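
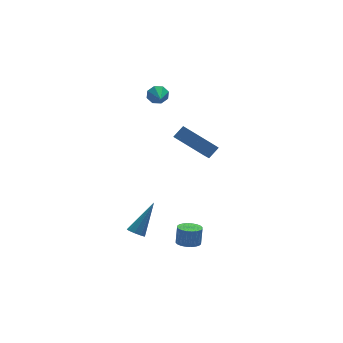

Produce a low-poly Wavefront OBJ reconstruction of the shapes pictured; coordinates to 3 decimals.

v -3.927 -1.704 -2.845
v -3.579 -1.505 -3.191
v -2.653 -1.136 -1.235
v -3.817 -1.249 -3.093
v -4.106 -1.206 -2.879
v -4.312 -1.396 -2.648
v -4.338 -1.731 -2.51
v -4.172 -2.052 -2.528
v -3.891 -2.211 -2.694
v -3.628 -2.133 -2.931
v -3.505 -1.854 -3.127
v 0.89 3.343 -0.145
v -0.084 1.979 1.234
v 1.527 3.473 0.434
v 0.553 2.11 1.813
v 1.947 1.77 -0.953
v 0.973 0.407 0.426
v 2.584 1.901 -0.374
v 1.61 0.537 1.005
v -1.938 -3.822 -2.772
v -1.416 -4.225 -2.782
v -1.239 -4.021 -1.778
v -1.762 -3.618 -1.768
v -1.307 -4.001 -2.847
v -1.131 -3.797 -1.842
v -1.295 -3.749 -2.9
v -1.118 -3.545 -1.896
v -1.38 -3.508 -2.934
v -1.204 -3.304 -1.93
v -1.551 -3.316 -2.943
v -1.374 -3.112 -1.939
v -1.78 -3.2 -2.926
v -1.604 -2.996 -1.922
v -2.034 -3.179 -2.886
v -1.857 -2.975 -1.882
v -2.273 -3.256 -2.828
v -2.096 -3.052 -1.824
v -2.461 -3.419 -2.762
v -2.284 -3.215 -1.758
v -2.569 -3.643 -2.698
v -2.393 -3.439 -1.693
v -2.582 -3.895 -2.644
v -2.405 -3.691 -1.64
v -2.496 -4.136 -2.61
v -2.32 -3.932 -1.606
v -2.326 -4.328 -2.601
v -2.149 -4.124 -1.597
v -2.096 -4.444 -2.618
v -1.92 -4.24 -1.614
v -1.843 -4.465 -2.658
v -1.666 -4.261 -1.654
v -1.604 -4.388 -2.716
v -1.427 -4.184 -1.712
v -0.034 4.096 3.309
v 0.314 4.171 3.829
v -0.386 2.944 3.711
v -0.138 4.329 3.884
v -0.529 4.35 3.603
v -0.63 4.222 3.149
v -0.381 4.02 2.789
v 0.071 3.862 2.733
v 0.462 3.841 3.014
v 0.562 3.969 3.468
f 2 1 4
f 2 4 3
f 4 1 5
f 4 5 3
f 5 1 6
f 5 6 3
f 6 1 7
f 6 7 3
f 7 1 8
f 7 8 3
f 8 1 9
f 8 9 3
f 9 1 10
f 9 10 3
f 10 1 11
f 10 11 3
f 11 1 2
f 11 2 3
f 13 15 12
f 16 13 12
f 12 15 14
f 14 16 12
f 13 19 15
f 17 13 16
f 17 19 13
f 15 19 14
f 18 16 14
f 14 19 18
f 18 17 16
f 19 17 18
f 21 20 24
f 21 24 22
f 22 24 25
f 22 25 23
f 24 20 26
f 24 26 25
f 25 26 27
f 25 27 23
f 26 20 28
f 26 28 27
f 27 28 29
f 27 29 23
f 28 20 30
f 28 30 29
f 29 30 31
f 29 31 23
f 30 20 32
f 30 32 31
f 31 32 33
f 31 33 23
f 32 20 34
f 32 34 33
f 33 34 35
f 33 35 23
f 34 20 36
f 34 36 35
f 35 36 37
f 35 37 23
f 36 20 38
f 36 38 37
f 37 38 39
f 37 39 23
f 38 20 40
f 38 40 39
f 39 40 41
f 39 41 23
f 40 20 42
f 40 42 41
f 41 42 43
f 41 43 23
f 42 20 44
f 42 44 43
f 43 44 45
f 43 45 23
f 44 20 46
f 44 46 45
f 45 46 47
f 45 47 23
f 46 20 48
f 46 48 47
f 47 48 49
f 47 49 23
f 48 20 50
f 48 50 49
f 49 50 51
f 49 51 23
f 50 20 52
f 50 52 51
f 51 52 53
f 51 53 23
f 52 20 21
f 52 21 53
f 53 21 22
f 53 22 23
f 55 54 57
f 55 57 56
f 57 54 58
f 57 58 56
f 58 54 59
f 58 59 56
f 59 54 60
f 59 60 56
f 60 54 61
f 60 61 56
f 61 54 62
f 61 62 56
f 62 54 63
f 62 63 56
f 63 54 55
f 63 55 56



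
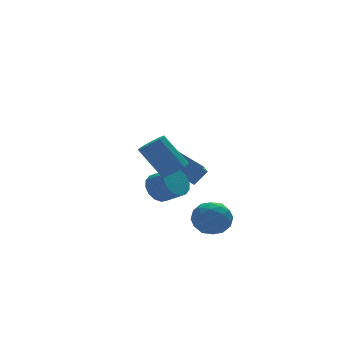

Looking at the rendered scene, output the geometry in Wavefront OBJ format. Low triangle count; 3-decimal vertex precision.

v -0.767 0.968 -2.928
v -0.28 1.609 -2.483
v 0.314 0.672 -1.786
v -0.173 0.032 -2.232
v -0.675 1.552 -2.223
v -0.081 0.615 -1.526
v -1.095 1.338 -2.152
v -0.501 0.401 -1.455
v -1.427 1.025 -2.29
v -0.833 0.088 -1.593
v -1.582 0.697 -2.598
v -0.988 -0.24 -1.901
v -1.519 0.442 -2.995
v -0.924 -0.495 -2.298
v -1.254 0.328 -3.374
v -0.66 -0.609 -2.677
v -0.859 0.385 -3.634
v -0.265 -0.552 -2.937
v -0.439 0.599 -3.705
v 0.155 -0.338 -3.008
v -0.107 0.912 -3.567
v 0.487 -0.025 -2.87
v 0.048 1.24 -3.259
v 0.642 0.303 -2.562
v -0.016 1.495 -2.862
v 0.579 0.558 -2.165
v 1.522 2.138 -3.221
v 0.575 3.318 -2.382
v 2.398 3.565 -4.24
v 1.452 4.745 -3.401
v 2.328 2.215 -2.419
v 1.382 3.395 -1.58
v 3.205 3.642 -3.438
v 2.258 4.822 -2.599
v 0.269 -1.918 -3.059
v 0.599 -1.435 -3.984
v 0.581 -3.505 -3.776
v 0.911 -3.022 -4.701
v 1.515 -2.937 -3.794
v 1.323 -1.956 -3.35
v -0.143 -2.984 -4.41
v -0.335 -2.003 -3.966
v 0.345 -2.094 -4.818
v 1.369 -2.065 -4.437
v -0.189 -2.875 -3.323
v 0.835 -2.846 -2.942
v 0.407 -1.537 -3.458
v 0.773 -3.403 -4.302
v 1.128 -3.353 -3.768
v 1.322 -3.069 -4.312
v 0.832 -1.843 -3.086
v 1.026 -1.56 -3.63
v 1.565 -2.442 -3.518
v 0.154 -3.38 -4.13
v 0.348 -3.097 -4.674
v -0.142 -1.871 -3.448
v 0.052 -1.587 -3.992
v -0.385 -2.498 -4.242
v 0.451 -1.641 -4.492
v 0.634 -2.574 -4.914
v 0.015 -2.551 -4.743
v -0.098 -1.975 -4.482
v 1.053 -1.624 -4.268
v 1.236 -2.557 -4.69
v 1.592 -2.507 -4.157
v 1.479 -1.93 -3.896
v 0.904 -2.011 -4.759
v -0.056 -2.383 -3.07
v 0.127 -3.316 -3.492
v -0.299 -3.01 -3.864
v -0.412 -2.433 -3.603
v 0.546 -2.366 -2.846
v 0.729 -3.299 -3.268
v 1.278 -2.965 -3.278
v 1.165 -2.389 -3.017
v 0.276 -2.929 -3.001
v -1.517 -2.868 -0.118
v -0.832 -2.839 0.233
v -1.718 -1.943 1.888
v -2.403 -1.972 1.538
v -0.872 -2.469 0.011
v -1.757 -1.572 1.666
v -1.116 -2.225 -0.251
v -2.002 -1.328 1.404
v -1.488 -2.185 -0.472
v -2.373 -1.289 1.183
v -1.869 -2.362 -0.58
v -2.754 -1.466 1.076
v -2.138 -2.7 -0.541
v -3.024 -1.804 1.114
v -2.211 -3.091 -0.367
v -3.096 -2.195 1.288
v -2.063 -3.412 -0.115
v -2.948 -2.515 1.54
v -1.742 -3.559 0.137
v -2.627 -2.663 1.792
v -1.349 -3.488 0.308
v -2.235 -2.591 1.963
v -1.011 -3.219 0.344
v -1.896 -2.323 1.999
f 2 1 5
f 2 5 3
f 3 5 6
f 3 6 4
f 5 1 7
f 5 7 6
f 6 7 8
f 6 8 4
f 7 1 9
f 7 9 8
f 8 9 10
f 8 10 4
f 9 1 11
f 9 11 10
f 10 11 12
f 10 12 4
f 11 1 13
f 11 13 12
f 12 13 14
f 12 14 4
f 13 1 15
f 13 15 14
f 14 15 16
f 14 16 4
f 15 1 17
f 15 17 16
f 16 17 18
f 16 18 4
f 17 1 19
f 17 19 18
f 18 19 20
f 18 20 4
f 19 1 21
f 19 21 20
f 20 21 22
f 20 22 4
f 21 1 23
f 21 23 22
f 22 23 24
f 22 24 4
f 23 1 25
f 23 25 24
f 24 25 26
f 24 26 4
f 25 1 2
f 25 2 26
f 26 2 3
f 26 3 4
f 28 30 27
f 31 28 27
f 27 30 29
f 29 31 27
f 28 34 30
f 32 28 31
f 32 34 28
f 30 34 29
f 33 31 29
f 29 34 33
f 33 32 31
f 34 32 33
f 35 72 51
f 72 46 75
f 51 75 40
f 72 75 51
f 35 51 47
f 51 40 52
f 47 52 36
f 51 52 47
f 35 47 56
f 47 36 57
f 56 57 42
f 47 57 56
f 35 56 68
f 56 42 71
f 68 71 45
f 56 71 68
f 35 68 72
f 68 45 76
f 72 76 46
f 68 76 72
f 36 52 63
f 52 40 66
f 63 66 44
f 52 66 63
f 40 75 53
f 75 46 74
f 53 74 39
f 75 74 53
f 46 76 73
f 76 45 69
f 73 69 37
f 76 69 73
f 45 71 70
f 71 42 58
f 70 58 41
f 71 58 70
f 42 57 62
f 57 36 59
f 62 59 43
f 57 59 62
f 38 64 50
f 64 44 65
f 50 65 39
f 64 65 50
f 38 50 48
f 50 39 49
f 48 49 37
f 50 49 48
f 38 48 55
f 48 37 54
f 55 54 41
f 48 54 55
f 38 55 60
f 55 41 61
f 60 61 43
f 55 61 60
f 38 60 64
f 60 43 67
f 64 67 44
f 60 67 64
f 39 65 53
f 65 44 66
f 53 66 40
f 65 66 53
f 37 49 73
f 49 39 74
f 73 74 46
f 49 74 73
f 41 54 70
f 54 37 69
f 70 69 45
f 54 69 70
f 43 61 62
f 61 41 58
f 62 58 42
f 61 58 62
f 44 67 63
f 67 43 59
f 63 59 36
f 67 59 63
f 78 77 81
f 78 81 79
f 79 81 82
f 79 82 80
f 81 77 83
f 81 83 82
f 82 83 84
f 82 84 80
f 83 77 85
f 83 85 84
f 84 85 86
f 84 86 80
f 85 77 87
f 85 87 86
f 86 87 88
f 86 88 80
f 87 77 89
f 87 89 88
f 88 89 90
f 88 90 80
f 89 77 91
f 89 91 90
f 90 91 92
f 90 92 80
f 91 77 93
f 91 93 92
f 92 93 94
f 92 94 80
f 93 77 95
f 93 95 94
f 94 95 96
f 94 96 80
f 95 77 97
f 95 97 96
f 96 97 98
f 96 98 80
f 97 77 99
f 97 99 98
f 98 99 100
f 98 100 80
f 99 77 78
f 99 78 100
f 100 78 79
f 100 79 80



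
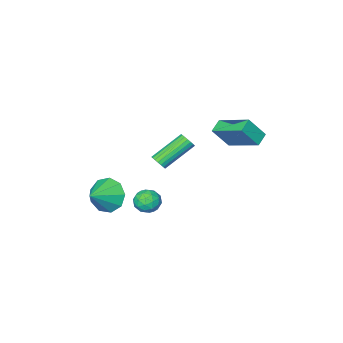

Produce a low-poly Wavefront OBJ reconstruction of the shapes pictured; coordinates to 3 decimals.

v -3.385 0.155 -0.658
v -3.78 2.022 0.196
v -2.705 0.465 -1.019
v -3.099 2.331 -0.165
v -2.601 -0.211 0.505
v -2.995 1.655 1.359
v -1.92 0.098 0.144
v -2.315 1.965 0.998
v 3.153 -1.677 -3.538
v 3.689 -2.345 -4.179
v 4.427 -1.303 -2.862
v 3.656 -1.68 -4.483
v 3.387 -1.013 -4.345
v 3.009 -0.657 -3.829
v 2.698 -0.778 -3.178
v 2.6 -1.319 -2.695
v 2.761 -2.027 -2.607
v 3.105 -2.572 -2.954
v 3.472 -2.697 -3.575
v 3.919 2.745 -0.928
v 4.254 2.23 -1.314
v 2.946 2.59 -1.566
v 3.281 2.075 -1.952
v 3.114 1.956 -1.255
v 3.715 2.052 -0.861
v 3.485 2.768 -2.019
v 4.086 2.864 -1.625
v 3.985 2.244 -1.988
v 3.756 1.742 -1.516
v 3.444 3.078 -1.364
v 3.215 2.576 -0.892
v 4.172 2.501 -1.065
v 3.028 2.319 -1.815
v 2.93 2.249 -1.406
v 3.127 1.946 -1.632
v 3.856 2.397 -0.799
v 4.052 2.094 -1.026
v 3.382 1.933 -0.991
v 3.148 2.726 -1.854
v 3.344 2.423 -2.081
v 4.073 2.874 -1.248
v 4.27 2.571 -1.474
v 3.818 2.887 -1.889
v 4.211 2.206 -1.688
v 3.639 2.115 -2.063
v 3.759 2.522 -2.102
v 4.112 2.579 -1.87
v 4.076 1.912 -1.41
v 3.504 1.82 -1.785
v 3.406 1.751 -1.376
v 3.76 1.807 -1.144
v 3.918 1.92 -1.807
v 3.696 3 -1.095
v 3.124 2.908 -1.47
v 3.44 3.013 -1.736
v 3.794 3.069 -1.504
v 3.561 2.705 -0.817
v 2.989 2.614 -1.192
v 3.088 2.241 -1.01
v 3.441 2.298 -0.778
v 3.282 2.9 -1.073
v 0.256 -1.406 -2.155
v 0.541 -1.287 -1.762
v -1.13 -1.075 -0.612
v -1.416 -1.194 -1.005
v 0.502 -1.09 -1.856
v -1.17 -0.877 -0.706
v 0.413 -0.954 -2.01
v -1.258 -0.742 -0.859
v 0.294 -0.909 -2.192
v -1.378 -0.697 -1.041
v 0.167 -0.962 -2.366
v -1.505 -0.75 -1.216
v 0.057 -1.103 -2.499
v -1.614 -0.89 -1.349
v -0.013 -1.303 -2.564
v -1.684 -1.091 -1.414
v -0.03 -1.525 -2.548
v -1.701 -1.313 -1.398
v 0.01 -1.723 -2.454
v -1.662 -1.51 -1.304
v 0.098 -1.858 -2.301
v -1.573 -1.646 -1.15
v 0.218 -1.903 -2.119
v -1.454 -1.691 -0.968
v 0.345 -1.85 -1.944
v -1.327 -1.638 -0.794
v 0.454 -1.71 -1.811
v -1.217 -1.497 -0.661
v 0.524 -1.509 -1.746
v -1.147 -1.297 -0.596
f 2 4 1
f 5 2 1
f 1 4 3
f 3 5 1
f 2 8 4
f 6 2 5
f 6 8 2
f 4 8 3
f 7 5 3
f 3 8 7
f 7 6 5
f 8 6 7
f 10 9 12
f 10 12 11
f 12 9 13
f 12 13 11
f 13 9 14
f 13 14 11
f 14 9 15
f 14 15 11
f 15 9 16
f 15 16 11
f 16 9 17
f 16 17 11
f 17 9 18
f 17 18 11
f 18 9 19
f 18 19 11
f 19 9 10
f 19 10 11
f 20 57 36
f 57 31 60
f 36 60 25
f 57 60 36
f 20 36 32
f 36 25 37
f 32 37 21
f 36 37 32
f 20 32 41
f 32 21 42
f 41 42 27
f 32 42 41
f 20 41 53
f 41 27 56
f 53 56 30
f 41 56 53
f 20 53 57
f 53 30 61
f 57 61 31
f 53 61 57
f 21 37 48
f 37 25 51
f 48 51 29
f 37 51 48
f 25 60 38
f 60 31 59
f 38 59 24
f 60 59 38
f 31 61 58
f 61 30 54
f 58 54 22
f 61 54 58
f 30 56 55
f 56 27 43
f 55 43 26
f 56 43 55
f 27 42 47
f 42 21 44
f 47 44 28
f 42 44 47
f 23 49 35
f 49 29 50
f 35 50 24
f 49 50 35
f 23 35 33
f 35 24 34
f 33 34 22
f 35 34 33
f 23 33 40
f 33 22 39
f 40 39 26
f 33 39 40
f 23 40 45
f 40 26 46
f 45 46 28
f 40 46 45
f 23 45 49
f 45 28 52
f 49 52 29
f 45 52 49
f 24 50 38
f 50 29 51
f 38 51 25
f 50 51 38
f 22 34 58
f 34 24 59
f 58 59 31
f 34 59 58
f 26 39 55
f 39 22 54
f 55 54 30
f 39 54 55
f 28 46 47
f 46 26 43
f 47 43 27
f 46 43 47
f 29 52 48
f 52 28 44
f 48 44 21
f 52 44 48
f 63 62 66
f 63 66 64
f 64 66 67
f 64 67 65
f 66 62 68
f 66 68 67
f 67 68 69
f 67 69 65
f 68 62 70
f 68 70 69
f 69 70 71
f 69 71 65
f 70 62 72
f 70 72 71
f 71 72 73
f 71 73 65
f 72 62 74
f 72 74 73
f 73 74 75
f 73 75 65
f 74 62 76
f 74 76 75
f 75 76 77
f 75 77 65
f 76 62 78
f 76 78 77
f 77 78 79
f 77 79 65
f 78 62 80
f 78 80 79
f 79 80 81
f 79 81 65
f 80 62 82
f 80 82 81
f 81 82 83
f 81 83 65
f 82 62 84
f 82 84 83
f 83 84 85
f 83 85 65
f 84 62 86
f 84 86 85
f 85 86 87
f 85 87 65
f 86 62 88
f 86 88 87
f 87 88 89
f 87 89 65
f 88 62 90
f 88 90 89
f 89 90 91
f 89 91 65
f 90 62 63
f 90 63 91
f 91 63 64
f 91 64 65



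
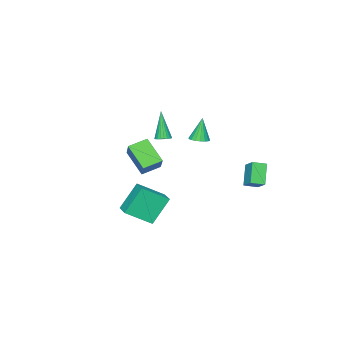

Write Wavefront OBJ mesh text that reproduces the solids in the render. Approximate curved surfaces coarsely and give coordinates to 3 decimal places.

v -1.625 -1.766 -0.147
v -1.172 -1.561 0.006
v -2.035 -2.314 1.807
v -1.296 -1.402 0.025
v -1.47 -1.298 0.017
v -1.667 -1.265 -0.015
v -1.859 -1.308 -0.068
v -2.014 -1.422 -0.132
v -2.11 -1.587 -0.199
v -2.133 -1.78 -0.257
v -2.078 -1.971 -0.299
v -1.954 -2.131 -0.318
v -1.78 -2.235 -0.311
v -1.582 -2.267 -0.278
v -1.391 -2.224 -0.226
v -1.235 -2.11 -0.161
v -1.139 -1.945 -0.095
v -1.117 -1.752 -0.036
v 0.348 -1.675 -2.405
v 0.181 -3.03 -1.098
v -0.725 -1.154 -2.001
v -0.892 -2.509 -0.694
v 1.272 -0.671 -1.246
v 1.105 -2.026 0.061
v 0.199 -0.15 -0.842
v 0.032 -1.505 0.465
v 4.05 0.081 -3.18
v 2.965 0.401 -1.518
v 2.885 1.132 -4.142
v 1.801 1.452 -2.48
v 4.799 1.168 -2.9
v 3.715 1.488 -1.238
v 3.635 2.219 -3.862
v 2.55 2.539 -2.2
v -4.074 3.499 -3.382
v -4.873 2.963 -2.141
v -3.626 4.397 -2.705
v -4.425 3.86 -1.465
v -3.375 2.98 -3.155
v -4.174 2.443 -1.915
v -2.927 3.877 -2.479
v -3.726 3.341 -1.238
v -3.755 -0.803 -0.661
v -3.41 -1.351 -0.609
v -4.145 -0.897 0.961
v -3.214 -1.146 -0.551
v -3.126 -0.873 -0.514
v -3.163 -0.586 -0.506
v -3.316 -0.342 -0.529
v -3.557 -0.19 -0.578
v -3.837 -0.159 -0.643
v -4.101 -0.255 -0.712
v -4.297 -0.46 -0.771
v -4.385 -0.733 -0.808
v -4.348 -1.02 -0.815
v -4.194 -1.264 -0.793
v -3.954 -1.417 -0.744
v -3.674 -1.448 -0.678
f 2 1 4
f 2 4 3
f 4 1 5
f 4 5 3
f 5 1 6
f 5 6 3
f 6 1 7
f 6 7 3
f 7 1 8
f 7 8 3
f 8 1 9
f 8 9 3
f 9 1 10
f 9 10 3
f 10 1 11
f 10 11 3
f 11 1 12
f 11 12 3
f 12 1 13
f 12 13 3
f 13 1 14
f 13 14 3
f 14 1 15
f 14 15 3
f 15 1 16
f 15 16 3
f 16 1 17
f 16 17 3
f 17 1 18
f 17 18 3
f 18 1 2
f 18 2 3
f 20 22 19
f 23 20 19
f 19 22 21
f 21 23 19
f 20 26 22
f 24 20 23
f 24 26 20
f 22 26 21
f 25 23 21
f 21 26 25
f 25 24 23
f 26 24 25
f 28 30 27
f 31 28 27
f 27 30 29
f 29 31 27
f 28 34 30
f 32 28 31
f 32 34 28
f 30 34 29
f 33 31 29
f 29 34 33
f 33 32 31
f 34 32 33
f 36 38 35
f 39 36 35
f 35 38 37
f 37 39 35
f 36 42 38
f 40 36 39
f 40 42 36
f 38 42 37
f 41 39 37
f 37 42 41
f 41 40 39
f 42 40 41
f 44 43 46
f 44 46 45
f 46 43 47
f 46 47 45
f 47 43 48
f 47 48 45
f 48 43 49
f 48 49 45
f 49 43 50
f 49 50 45
f 50 43 51
f 50 51 45
f 51 43 52
f 51 52 45
f 52 43 53
f 52 53 45
f 53 43 54
f 53 54 45
f 54 43 55
f 54 55 45
f 55 43 56
f 55 56 45
f 56 43 57
f 56 57 45
f 57 43 58
f 57 58 45
f 58 43 44
f 58 44 45



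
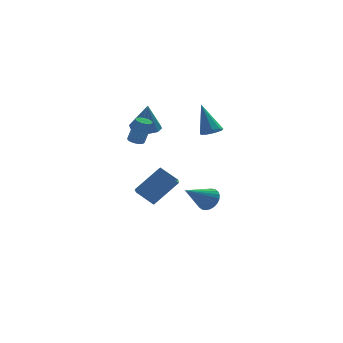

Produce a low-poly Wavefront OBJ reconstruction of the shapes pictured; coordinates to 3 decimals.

v -2.177 2.186 2.818
v -1.66 1.411 2.632
v -2.143 1.774 4.622
v -1.29 1.857 2.727
v -1.259 2.429 2.857
v -1.578 2.908 2.973
v -2.126 3.111 3.029
v -2.693 2.961 3.005
v -3.063 2.516 2.91
v -3.094 1.944 2.78
v -2.775 1.465 2.664
v -2.227 1.261 2.608
v -3.56 -0.913 3.015
v -3.15 -0.636 2.942
v -2.731 -0.849 4.492
v -3.14 -1.127 4.565
v -3.302 -0.485 3.004
v -2.882 -0.699 4.554
v -3.504 -0.419 3.068
v -3.085 -0.633 4.618
v -3.718 -0.451 3.121
v -3.298 -0.664 4.671
v -3.9 -0.575 3.154
v -3.481 -0.788 4.704
v -4.015 -0.765 3.159
v -3.596 -0.978 4.709
v -4.04 -0.985 3.135
v -3.62 -1.198 4.685
v -3.969 -1.191 3.088
v -3.55 -1.404 4.638
v -3.818 -1.341 3.026
v -3.398 -1.555 4.576
v -3.615 -1.407 2.962
v -3.196 -1.621 4.512
v -3.402 -1.376 2.909
v -2.982 -1.589 4.459
v -3.219 -1.252 2.876
v -2.8 -1.465 4.426
v -3.104 -1.062 2.871
v -2.685 -1.275 4.421
v -3.08 -0.842 2.895
v -2.66 -1.055 4.445
v 1.219 0.309 2.751
v 1.54 -0.176 3.14
v 0.961 1.531 4.489
v 1.861 0.135 2.969
v 1.881 0.527 2.696
v 1.592 0.818 2.449
v 1.128 0.871 2.343
v 0.706 0.66 2.428
v 0.524 0.286 2.665
v 0.667 -0.078 2.941
v 1.068 -0.26 3.129
v 2.131 3.775 -4.205
v 2.586 3.955 -3.486
v 0.469 3.145 -2.995
v 2.432 4.252 -3.542
v 2.232 4.477 -3.7
v 2.017 4.594 -3.934
v 1.819 4.588 -4.21
v 1.668 4.457 -4.485
v 1.588 4.223 -4.717
v 1.59 3.921 -4.871
v 1.675 3.596 -4.924
v 1.829 3.299 -4.868
v 2.029 3.074 -4.71
v 2.245 2.956 -4.476
v 2.443 2.963 -4.2
v 2.593 3.094 -3.925
v 2.673 3.328 -3.693
v 2.671 3.63 -3.539
v -3.051 -2.554 -1.143
v -3.889 -1.847 -0.373
v -2.553 -0.943 -2.082
v -3.391 -0.235 -1.311
v -1.489 -2.225 0.251
v -2.327 -1.517 1.022
v -0.991 -0.613 -0.687
v -1.829 0.094 0.083
f 2 1 4
f 2 4 3
f 4 1 5
f 4 5 3
f 5 1 6
f 5 6 3
f 6 1 7
f 6 7 3
f 7 1 8
f 7 8 3
f 8 1 9
f 8 9 3
f 9 1 10
f 9 10 3
f 10 1 11
f 10 11 3
f 11 1 12
f 11 12 3
f 12 1 2
f 12 2 3
f 14 13 17
f 14 17 15
f 15 17 18
f 15 18 16
f 17 13 19
f 17 19 18
f 18 19 20
f 18 20 16
f 19 13 21
f 19 21 20
f 20 21 22
f 20 22 16
f 21 13 23
f 21 23 22
f 22 23 24
f 22 24 16
f 23 13 25
f 23 25 24
f 24 25 26
f 24 26 16
f 25 13 27
f 25 27 26
f 26 27 28
f 26 28 16
f 27 13 29
f 27 29 28
f 28 29 30
f 28 30 16
f 29 13 31
f 29 31 30
f 30 31 32
f 30 32 16
f 31 13 33
f 31 33 32
f 32 33 34
f 32 34 16
f 33 13 35
f 33 35 34
f 34 35 36
f 34 36 16
f 35 13 37
f 35 37 36
f 36 37 38
f 36 38 16
f 37 13 39
f 37 39 38
f 38 39 40
f 38 40 16
f 39 13 41
f 39 41 40
f 40 41 42
f 40 42 16
f 41 13 14
f 41 14 42
f 42 14 15
f 42 15 16
f 44 43 46
f 44 46 45
f 46 43 47
f 46 47 45
f 47 43 48
f 47 48 45
f 48 43 49
f 48 49 45
f 49 43 50
f 49 50 45
f 50 43 51
f 50 51 45
f 51 43 52
f 51 52 45
f 52 43 53
f 52 53 45
f 53 43 44
f 53 44 45
f 55 54 57
f 55 57 56
f 57 54 58
f 57 58 56
f 58 54 59
f 58 59 56
f 59 54 60
f 59 60 56
f 60 54 61
f 60 61 56
f 61 54 62
f 61 62 56
f 62 54 63
f 62 63 56
f 63 54 64
f 63 64 56
f 64 54 65
f 64 65 56
f 65 54 66
f 65 66 56
f 66 54 67
f 66 67 56
f 67 54 68
f 67 68 56
f 68 54 69
f 68 69 56
f 69 54 70
f 69 70 56
f 70 54 71
f 70 71 56
f 71 54 55
f 71 55 56
f 73 75 72
f 76 73 72
f 72 75 74
f 74 76 72
f 73 79 75
f 77 73 76
f 77 79 73
f 75 79 74
f 78 76 74
f 74 79 78
f 78 77 76
f 79 77 78



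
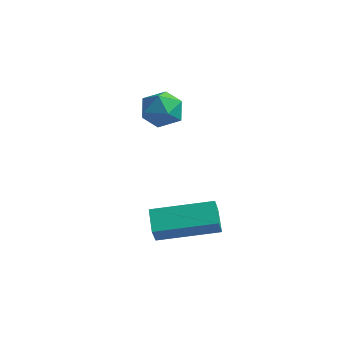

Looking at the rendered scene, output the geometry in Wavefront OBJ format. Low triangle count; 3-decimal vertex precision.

v 3.379 -5.063 -4.076
v 2.781 -4.45 -3.54
v 3.208 -4.649 -4.739
v 2.61 -4.037 -4.203
v 5.05 -3.763 -3.697
v 4.452 -3.151 -3.161
v 4.879 -3.35 -4.36
v 4.281 -2.737 -3.824
v -0.001 0.11 -0.828
v 0.828 -0.089 -0.958
v -0.368 -0.751 -1.862
v 0.461 -0.95 -1.992
v 0.062 -1.211 -1.273
v 0.289 -0.679 -0.634
v 0.171 -0.161 -2.186
v 0.398 0.371 -1.547
v 0.934 -0.256 -1.797
v 0.867 -0.905 -1.233
v -0.407 0.065 -1.587
v -0.474 -0.584 -1.023
f 2 4 1
f 5 2 1
f 1 4 3
f 3 5 1
f 2 8 4
f 6 2 5
f 6 8 2
f 4 8 3
f 7 5 3
f 3 8 7
f 7 6 5
f 8 6 7
f 9 20 14
f 9 14 10
f 9 10 16
f 9 16 19
f 9 19 20
f 10 14 18
f 14 20 13
f 20 19 11
f 19 16 15
f 16 10 17
f 12 18 13
f 12 13 11
f 12 11 15
f 12 15 17
f 12 17 18
f 13 18 14
f 11 13 20
f 15 11 19
f 17 15 16
f 18 17 10



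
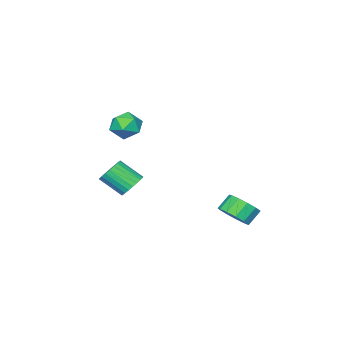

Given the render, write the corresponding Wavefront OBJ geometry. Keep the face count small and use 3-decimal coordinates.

v -2.628 3.239 -3.957
v -2.091 3.854 -3.532
v -2.796 3.977 -2.819
v -3.332 3.361 -3.243
v -2.383 4.121 -3.867
v -3.088 4.244 -3.154
v -2.753 4.108 -4.23
v -3.458 4.231 -3.517
v -3.083 3.819 -4.507
v -3.788 3.942 -3.794
v -3.268 3.345 -4.608
v -3.973 3.468 -3.895
v -3.25 2.838 -4.503
v -3.955 2.961 -3.79
v -3.034 2.458 -4.224
v -3.739 2.581 -3.511
v -2.69 2.326 -3.86
v -3.394 2.449 -3.147
v -2.325 2.483 -3.527
v -3.03 2.606 -2.814
v -2.056 2.881 -3.33
v -2.761 3.004 -2.617
v -1.969 3.392 -3.332
v -2.674 3.515 -2.619
v 0.678 -0.335 -1.866
v 1.397 -0.122 -1.994
v 1.88 -1.192 -1.061
v 1.162 -1.405 -0.934
v 1.326 0.049 -1.762
v 1.809 -1.022 -0.829
v 1.157 0.161 -1.546
v 1.64 -0.91 -0.613
v 0.915 0.198 -1.378
v 1.398 -0.873 -0.445
v 0.637 0.153 -1.285
v 1.12 -0.917 -0.352
v 0.366 0.035 -1.281
v 0.849 -1.036 -0.348
v 0.141 -0.14 -1.365
v 0.625 -1.211 -0.432
v -0.001 -0.345 -1.526
v 0.482 -1.415 -0.593
v -0.04 -0.548 -1.739
v 0.443 -1.618 -0.806
v 0.031 -0.718 -1.971
v 0.514 -1.789 -1.038
v 0.2 -0.83 -2.187
v 0.683 -1.901 -1.254
v 0.442 -0.867 -2.355
v 0.925 -1.938 -1.422
v 0.72 -0.823 -2.448
v 1.203 -1.893 -1.515
v 0.991 -0.704 -2.452
v 1.474 -1.775 -1.519
v 1.215 -0.529 -2.368
v 1.699 -1.6 -1.435
v 1.358 -0.325 -2.207
v 1.841 -1.395 -1.274
v 0.929 0.609 2.895
v 1.597 1.037 2.507
v 1.723 -0.577 2.953
v 2.391 -0.149 2.565
v 2.152 0.06 3.389
v 1.661 0.793 3.353
v 1.659 -0.333 2.107
v 1.168 0.4 2.071
v 2.048 0.455 2.02
v 2.353 0.698 2.812
v 0.967 -0.238 2.648
v 1.272 0.005 3.44
f 2 1 5
f 2 5 3
f 3 5 6
f 3 6 4
f 5 1 7
f 5 7 6
f 6 7 8
f 6 8 4
f 7 1 9
f 7 9 8
f 8 9 10
f 8 10 4
f 9 1 11
f 9 11 10
f 10 11 12
f 10 12 4
f 11 1 13
f 11 13 12
f 12 13 14
f 12 14 4
f 13 1 15
f 13 15 14
f 14 15 16
f 14 16 4
f 15 1 17
f 15 17 16
f 16 17 18
f 16 18 4
f 17 1 19
f 17 19 18
f 18 19 20
f 18 20 4
f 19 1 21
f 19 21 20
f 20 21 22
f 20 22 4
f 21 1 23
f 21 23 22
f 22 23 24
f 22 24 4
f 23 1 2
f 23 2 24
f 24 2 3
f 24 3 4
f 26 25 29
f 26 29 27
f 27 29 30
f 27 30 28
f 29 25 31
f 29 31 30
f 30 31 32
f 30 32 28
f 31 25 33
f 31 33 32
f 32 33 34
f 32 34 28
f 33 25 35
f 33 35 34
f 34 35 36
f 34 36 28
f 35 25 37
f 35 37 36
f 36 37 38
f 36 38 28
f 37 25 39
f 37 39 38
f 38 39 40
f 38 40 28
f 39 25 41
f 39 41 40
f 40 41 42
f 40 42 28
f 41 25 43
f 41 43 42
f 42 43 44
f 42 44 28
f 43 25 45
f 43 45 44
f 44 45 46
f 44 46 28
f 45 25 47
f 45 47 46
f 46 47 48
f 46 48 28
f 47 25 49
f 47 49 48
f 48 49 50
f 48 50 28
f 49 25 51
f 49 51 50
f 50 51 52
f 50 52 28
f 51 25 53
f 51 53 52
f 52 53 54
f 52 54 28
f 53 25 55
f 53 55 54
f 54 55 56
f 54 56 28
f 55 25 57
f 55 57 56
f 56 57 58
f 56 58 28
f 57 25 26
f 57 26 58
f 58 26 27
f 58 27 28
f 59 70 64
f 59 64 60
f 59 60 66
f 59 66 69
f 59 69 70
f 60 64 68
f 64 70 63
f 70 69 61
f 69 66 65
f 66 60 67
f 62 68 63
f 62 63 61
f 62 61 65
f 62 65 67
f 62 67 68
f 63 68 64
f 61 63 70
f 65 61 69
f 67 65 66
f 68 67 60



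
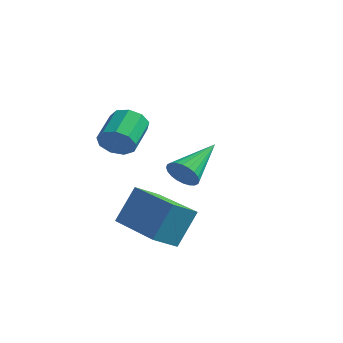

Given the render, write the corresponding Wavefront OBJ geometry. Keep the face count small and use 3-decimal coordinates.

v -1.873 0.864 -1.046
v -1.694 0.613 -0.567
v -1.847 2.356 -0.274
v -1.501 0.661 -0.666
v -1.364 0.739 -0.822
v -1.305 0.837 -1.013
v -1.332 0.939 -1.209
v -1.441 1.029 -1.38
v -1.617 1.095 -1.5
v -1.831 1.125 -1.551
v -2.052 1.116 -1.526
v -2.245 1.068 -1.427
v -2.382 0.989 -1.27
v -2.441 0.891 -1.08
v -2.414 0.79 -0.884
v -2.305 0.699 -0.713
v -2.129 0.634 -0.592
v -1.915 0.603 -0.541
v -2.41 -1.504 -2.282
v -2.192 -0.899 -1.117
v -2.113 -0.812 -2.697
v -1.894 -0.207 -1.533
v -0.406 -2.333 -2.227
v -0.187 -1.728 -1.063
v -0.108 -1.641 -2.643
v 0.11 -1.036 -1.478
v -2.14 -1.742 0.811
v -1.761 -1.443 0.49
v -2.08 -0.479 1.008
v -2.46 -0.778 1.329
v -2.111 -1.46 0.305
v -2.431 -0.496 0.823
v -2.475 -1.609 0.357
v -2.795 -0.645 0.875
v -2.683 -1.82 0.621
v -3.002 -0.856 1.14
v -2.636 -1.994 0.974
v -2.956 -1.031 1.493
v -2.357 -2.051 1.251
v -2.677 -1.087 1.769
v -1.977 -1.963 1.322
v -2.297 -0.999 1.84
v -1.673 -1.771 1.153
v -1.993 -0.807 1.672
v -1.588 -1.566 0.825
v -1.907 -0.602 1.343
f 2 1 4
f 2 4 3
f 4 1 5
f 4 5 3
f 5 1 6
f 5 6 3
f 6 1 7
f 6 7 3
f 7 1 8
f 7 8 3
f 8 1 9
f 8 9 3
f 9 1 10
f 9 10 3
f 10 1 11
f 10 11 3
f 11 1 12
f 11 12 3
f 12 1 13
f 12 13 3
f 13 1 14
f 13 14 3
f 14 1 15
f 14 15 3
f 15 1 16
f 15 16 3
f 16 1 17
f 16 17 3
f 17 1 18
f 17 18 3
f 18 1 2
f 18 2 3
f 20 22 19
f 23 20 19
f 19 22 21
f 21 23 19
f 20 26 22
f 24 20 23
f 24 26 20
f 22 26 21
f 25 23 21
f 21 26 25
f 25 24 23
f 26 24 25
f 28 27 31
f 28 31 29
f 29 31 32
f 29 32 30
f 31 27 33
f 31 33 32
f 32 33 34
f 32 34 30
f 33 27 35
f 33 35 34
f 34 35 36
f 34 36 30
f 35 27 37
f 35 37 36
f 36 37 38
f 36 38 30
f 37 27 39
f 37 39 38
f 38 39 40
f 38 40 30
f 39 27 41
f 39 41 40
f 40 41 42
f 40 42 30
f 41 27 43
f 41 43 42
f 42 43 44
f 42 44 30
f 43 27 45
f 43 45 44
f 44 45 46
f 44 46 30
f 45 27 28
f 45 28 46
f 46 28 29
f 46 29 30



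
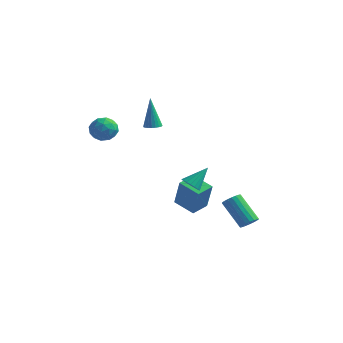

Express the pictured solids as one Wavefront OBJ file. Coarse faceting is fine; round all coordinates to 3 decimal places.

v 2.839 -1.692 0.31
v 3.417 -1.858 0.211
v 3.281 -0.768 1.35
v 3.384 -1.649 0.04
v 3.243 -1.449 -0.077
v 3.022 -1.298 -0.118
v 2.764 -1.224 -0.074
v 2.521 -1.243 0.046
v 2.341 -1.351 0.218
v 2.26 -1.526 0.409
v 2.293 -1.734 0.58
v 2.435 -1.934 0.697
v 2.656 -2.086 0.738
v 2.913 -2.16 0.694
v 3.156 -2.141 0.574
v 3.336 -2.033 0.401
v 0.164 0.558 -2.419
v 0.795 0.161 -0.682
v 0.294 1.661 -2.214
v 0.925 1.264 -0.477
v 1.455 0.496 -2.903
v 2.086 0.099 -1.166
v 1.585 1.599 -2.698
v 2.216 1.202 -0.961
v -2.108 -1.863 3.585
v -1.747 -2.346 4.171
v -2.433 -2.974 2.869
v -2.072 -3.457 3.455
v -2.783 -3.044 3.631
v -2.582 -2.357 4.073
v -1.598 -2.963 2.967
v -1.397 -2.276 3.409
v -1.431 -3.026 3.789
v -2.164 -3.076 4.199
v -2.016 -2.244 2.841
v -2.749 -2.294 3.251
v -1.899 -2.007 3.941
v -2.281 -3.313 3.099
v -2.699 -3.07 3.202
v -2.487 -3.354 3.547
v -2.39 -2.013 3.883
v -2.178 -2.297 4.228
v -2.787 -2.707 3.91
v -2.002 -3.023 2.812
v -1.79 -3.307 3.157
v -1.693 -1.966 3.493
v -1.481 -2.25 3.838
v -1.393 -2.613 3.13
v -1.501 -2.691 4.061
v -1.692 -3.344 3.64
v -1.414 -3.053 3.353
v -1.296 -2.65 3.613
v -1.932 -2.72 4.302
v -2.123 -3.373 3.881
v -2.541 -3.13 3.984
v -2.423 -2.726 4.244
v -1.747 -3.12 4.077
v -2.057 -1.947 3.159
v -2.248 -2.6 2.738
v -1.757 -2.594 2.796
v -1.639 -2.19 3.056
v -2.488 -1.976 3.4
v -2.679 -2.629 2.979
v -2.884 -2.67 3.427
v -2.766 -2.267 3.687
v -2.433 -2.2 2.963
v 4.52 1.342 -3.147
v 4.948 1.433 -2.766
v 3.647 1.609 -1.351
v 3.22 1.518 -1.733
v 4.892 1.671 -2.847
v 3.591 1.847 -1.432
v 4.762 1.845 -2.988
v 3.461 2.02 -1.573
v 4.585 1.918 -3.16
v 3.284 2.094 -1.745
v 4.394 1.878 -3.33
v 3.094 2.054 -1.915
v 4.229 1.732 -3.464
v 2.928 1.907 -2.049
v 4.122 1.508 -3.535
v 2.821 1.684 -2.12
v 4.093 1.251 -3.529
v 2.792 1.427 -2.114
v 4.149 1.013 -3.448
v 2.848 1.189 -2.033
v 4.279 0.84 -3.307
v 2.978 1.015 -1.892
v 4.456 0.766 -3.135
v 3.155 0.942 -1.72
v 4.646 0.806 -2.965
v 3.346 0.982 -1.55
v 4.812 0.953 -2.831
v 3.511 1.128 -1.416
v 4.919 1.176 -2.76
v 3.618 1.352 -1.345
v -3.486 3.521 1.553
v -3.045 3.221 1.638
v -3.774 3.679 3.607
v -2.96 3.429 1.634
v -2.966 3.653 1.616
v -3.062 3.854 1.587
v -3.231 3.997 1.552
v -3.444 4.058 1.518
v -3.665 4.026 1.489
v -3.854 3.907 1.472
v -3.98 3.721 1.468
v -4.021 3.501 1.48
v -3.968 3.283 1.504
v -3.833 3.107 1.536
v -3.637 3.003 1.572
v -3.416 2.988 1.604
v -3.206 3.065 1.627
f 2 1 4
f 2 4 3
f 4 1 5
f 4 5 3
f 5 1 6
f 5 6 3
f 6 1 7
f 6 7 3
f 7 1 8
f 7 8 3
f 8 1 9
f 8 9 3
f 9 1 10
f 9 10 3
f 10 1 11
f 10 11 3
f 11 1 12
f 11 12 3
f 12 1 13
f 12 13 3
f 13 1 14
f 13 14 3
f 14 1 15
f 14 15 3
f 15 1 16
f 15 16 3
f 16 1 2
f 16 2 3
f 18 20 17
f 21 18 17
f 17 20 19
f 19 21 17
f 18 24 20
f 22 18 21
f 22 24 18
f 20 24 19
f 23 21 19
f 19 24 23
f 23 22 21
f 24 22 23
f 25 62 41
f 62 36 65
f 41 65 30
f 62 65 41
f 25 41 37
f 41 30 42
f 37 42 26
f 41 42 37
f 25 37 46
f 37 26 47
f 46 47 32
f 37 47 46
f 25 46 58
f 46 32 61
f 58 61 35
f 46 61 58
f 25 58 62
f 58 35 66
f 62 66 36
f 58 66 62
f 26 42 53
f 42 30 56
f 53 56 34
f 42 56 53
f 30 65 43
f 65 36 64
f 43 64 29
f 65 64 43
f 36 66 63
f 66 35 59
f 63 59 27
f 66 59 63
f 35 61 60
f 61 32 48
f 60 48 31
f 61 48 60
f 32 47 52
f 47 26 49
f 52 49 33
f 47 49 52
f 28 54 40
f 54 34 55
f 40 55 29
f 54 55 40
f 28 40 38
f 40 29 39
f 38 39 27
f 40 39 38
f 28 38 45
f 38 27 44
f 45 44 31
f 38 44 45
f 28 45 50
f 45 31 51
f 50 51 33
f 45 51 50
f 28 50 54
f 50 33 57
f 54 57 34
f 50 57 54
f 29 55 43
f 55 34 56
f 43 56 30
f 55 56 43
f 27 39 63
f 39 29 64
f 63 64 36
f 39 64 63
f 31 44 60
f 44 27 59
f 60 59 35
f 44 59 60
f 33 51 52
f 51 31 48
f 52 48 32
f 51 48 52
f 34 57 53
f 57 33 49
f 53 49 26
f 57 49 53
f 68 67 71
f 68 71 69
f 69 71 72
f 69 72 70
f 71 67 73
f 71 73 72
f 72 73 74
f 72 74 70
f 73 67 75
f 73 75 74
f 74 75 76
f 74 76 70
f 75 67 77
f 75 77 76
f 76 77 78
f 76 78 70
f 77 67 79
f 77 79 78
f 78 79 80
f 78 80 70
f 79 67 81
f 79 81 80
f 80 81 82
f 80 82 70
f 81 67 83
f 81 83 82
f 82 83 84
f 82 84 70
f 83 67 85
f 83 85 84
f 84 85 86
f 84 86 70
f 85 67 87
f 85 87 86
f 86 87 88
f 86 88 70
f 87 67 89
f 87 89 88
f 88 89 90
f 88 90 70
f 89 67 91
f 89 91 90
f 90 91 92
f 90 92 70
f 91 67 93
f 91 93 92
f 92 93 94
f 92 94 70
f 93 67 95
f 93 95 94
f 94 95 96
f 94 96 70
f 95 67 68
f 95 68 96
f 96 68 69
f 96 69 70
f 98 97 100
f 98 100 99
f 100 97 101
f 100 101 99
f 101 97 102
f 101 102 99
f 102 97 103
f 102 103 99
f 103 97 104
f 103 104 99
f 104 97 105
f 104 105 99
f 105 97 106
f 105 106 99
f 106 97 107
f 106 107 99
f 107 97 108
f 107 108 99
f 108 97 109
f 108 109 99
f 109 97 110
f 109 110 99
f 110 97 111
f 110 111 99
f 111 97 112
f 111 112 99
f 112 97 113
f 112 113 99
f 113 97 98
f 113 98 99



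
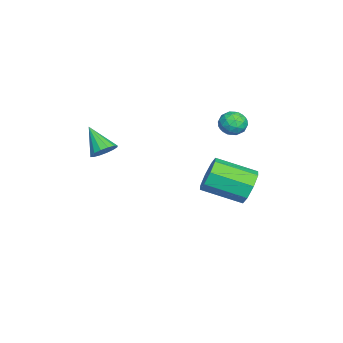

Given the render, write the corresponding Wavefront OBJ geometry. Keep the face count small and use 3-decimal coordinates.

v 2.236 -3.631 2.313
v 2.741 -3.916 2.464
v 1.544 -4.349 3.267
v 2.733 -3.665 2.647
v 2.591 -3.405 2.74
v 2.354 -3.205 2.719
v 2.086 -3.12 2.589
v 1.857 -3.171 2.385
v 1.73 -3.345 2.162
v 1.739 -3.596 1.979
v 1.88 -3.856 1.885
v 2.117 -4.056 1.907
v 2.386 -4.142 2.037
v 2.614 -4.091 2.241
v -0.978 1.35 2.972
v -0.554 0.973 2.651
v -1.726 1.107 2.269
v -1.302 0.73 1.948
v -1.515 0.552 2.538
v -1.052 0.702 2.972
v -1.228 1.378 1.948
v -0.765 1.528 2.382
v -0.708 0.99 2.018
v -0.886 0.48 2.383
v -1.394 1.6 2.537
v -1.572 1.09 2.902
v -0.7 1.183 2.873
v -1.58 0.897 2.047
v -1.705 0.793 2.394
v -1.456 0.571 2.205
v -0.993 1.024 3.062
v -0.744 0.802 2.873
v -1.309 0.555 2.807
v -1.536 1.278 2.047
v -1.287 1.056 1.858
v -0.824 1.509 2.715
v -0.575 1.287 2.526
v -0.971 1.525 2.113
v -0.542 0.971 2.312
v -0.982 0.829 1.899
v -0.938 1.209 1.899
v -0.666 1.297 2.154
v -0.646 0.671 2.527
v -1.086 0.529 2.114
v -1.211 0.424 2.46
v -0.939 0.512 2.716
v -0.737 0.681 2.155
v -1.194 1.551 2.806
v -1.634 1.409 2.393
v -1.341 1.568 2.204
v -1.069 1.656 2.46
v -1.298 1.251 3.021
v -1.738 1.109 2.608
v -1.614 0.783 2.766
v -1.342 0.871 3.021
v -1.543 1.399 2.765
v -3.184 1.609 -2.431
v -2.649 1.351 -3.121
v -2.622 -0.468 -2.418
v -3.156 -0.209 -1.729
v -2.285 1.57 -2.569
v -2.258 -0.249 -1.866
v -2.447 1.812 -1.936
v -2.42 -0.007 -1.234
v -3.041 1.935 -1.593
v -3.014 0.116 -0.891
v -3.718 1.868 -1.742
v -3.691 0.049 -1.039
v -4.082 1.649 -2.294
v -4.055 -0.17 -1.591
v -3.92 1.407 -2.926
v -3.893 -0.412 -2.224
v -3.326 1.284 -3.269
v -3.299 -0.535 -2.567
f 2 1 4
f 2 4 3
f 4 1 5
f 4 5 3
f 5 1 6
f 5 6 3
f 6 1 7
f 6 7 3
f 7 1 8
f 7 8 3
f 8 1 9
f 8 9 3
f 9 1 10
f 9 10 3
f 10 1 11
f 10 11 3
f 11 1 12
f 11 12 3
f 12 1 13
f 12 13 3
f 13 1 14
f 13 14 3
f 14 1 2
f 14 2 3
f 15 52 31
f 52 26 55
f 31 55 20
f 52 55 31
f 15 31 27
f 31 20 32
f 27 32 16
f 31 32 27
f 15 27 36
f 27 16 37
f 36 37 22
f 27 37 36
f 15 36 48
f 36 22 51
f 48 51 25
f 36 51 48
f 15 48 52
f 48 25 56
f 52 56 26
f 48 56 52
f 16 32 43
f 32 20 46
f 43 46 24
f 32 46 43
f 20 55 33
f 55 26 54
f 33 54 19
f 55 54 33
f 26 56 53
f 56 25 49
f 53 49 17
f 56 49 53
f 25 51 50
f 51 22 38
f 50 38 21
f 51 38 50
f 22 37 42
f 37 16 39
f 42 39 23
f 37 39 42
f 18 44 30
f 44 24 45
f 30 45 19
f 44 45 30
f 18 30 28
f 30 19 29
f 28 29 17
f 30 29 28
f 18 28 35
f 28 17 34
f 35 34 21
f 28 34 35
f 18 35 40
f 35 21 41
f 40 41 23
f 35 41 40
f 18 40 44
f 40 23 47
f 44 47 24
f 40 47 44
f 19 45 33
f 45 24 46
f 33 46 20
f 45 46 33
f 17 29 53
f 29 19 54
f 53 54 26
f 29 54 53
f 21 34 50
f 34 17 49
f 50 49 25
f 34 49 50
f 23 41 42
f 41 21 38
f 42 38 22
f 41 38 42
f 24 47 43
f 47 23 39
f 43 39 16
f 47 39 43
f 58 57 61
f 58 61 59
f 59 61 62
f 59 62 60
f 61 57 63
f 61 63 62
f 62 63 64
f 62 64 60
f 63 57 65
f 63 65 64
f 64 65 66
f 64 66 60
f 65 57 67
f 65 67 66
f 66 67 68
f 66 68 60
f 67 57 69
f 67 69 68
f 68 69 70
f 68 70 60
f 69 57 71
f 69 71 70
f 70 71 72
f 70 72 60
f 71 57 73
f 71 73 72
f 72 73 74
f 72 74 60
f 73 57 58
f 73 58 74
f 74 58 59
f 74 59 60



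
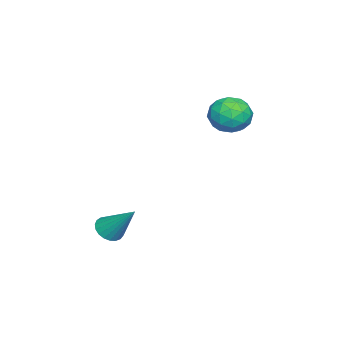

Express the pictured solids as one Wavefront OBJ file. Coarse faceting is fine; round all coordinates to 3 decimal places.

v 3.049 0.481 -2.666
v 3.611 0.495 -2.844
v 3.411 1.579 -1.434
v 3.512 0.676 -2.976
v 3.332 0.823 -3.055
v 3.103 0.912 -3.066
v 2.865 0.925 -3.008
v 2.659 0.862 -2.891
v 2.52 0.733 -2.736
v 2.473 0.56 -2.568
v 2.525 0.374 -2.417
v 2.668 0.206 -2.309
v 2.877 0.086 -2.264
v 3.115 0.034 -2.287
v 3.342 0.059 -2.376
v 3.519 0.157 -2.516
v 3.614 0.311 -2.681
v -0.979 4.214 1.959
v -0.384 4.228 1.335
v -0.236 3.252 2.645
v 0.359 3.266 2.021
v 0.262 3.948 2.54
v -0.197 4.542 2.116
v -0.423 2.938 1.864
v -0.882 3.532 1.44
v -0.04 3.439 1.276
v 0.383 4.064 1.694
v -1.003 3.416 2.286
v -0.58 4.041 2.704
v -0.746 4.305 1.587
v 0.126 3.175 2.393
v 0.069 3.576 2.698
v 0.419 3.584 2.331
v -0.637 4.49 2.046
v -0.287 4.498 1.679
v 0.092 4.334 2.387
v -0.333 2.982 2.301
v 0.017 2.99 1.934
v -1.039 3.896 1.649
v -0.689 3.904 1.282
v -0.712 3.146 1.593
v -0.195 3.85 1.186
v 0.242 3.285 1.589
v -0.218 3.092 1.497
v -0.487 3.441 1.247
v 0.054 4.217 1.431
v 0.49 3.652 1.834
v 0.433 4.053 2.139
v 0.163 4.402 1.89
v 0.256 3.754 1.397
v -1.11 3.828 2.146
v -0.674 3.263 2.549
v -0.783 3.078 2.09
v -1.053 3.427 1.841
v -0.862 4.195 2.391
v -0.425 3.63 2.794
v -0.133 4.039 2.733
v -0.402 4.388 2.483
v -0.876 3.726 2.583
f 2 1 4
f 2 4 3
f 4 1 5
f 4 5 3
f 5 1 6
f 5 6 3
f 6 1 7
f 6 7 3
f 7 1 8
f 7 8 3
f 8 1 9
f 8 9 3
f 9 1 10
f 9 10 3
f 10 1 11
f 10 11 3
f 11 1 12
f 11 12 3
f 12 1 13
f 12 13 3
f 13 1 14
f 13 14 3
f 14 1 15
f 14 15 3
f 15 1 16
f 15 16 3
f 16 1 17
f 16 17 3
f 17 1 2
f 17 2 3
f 18 55 34
f 55 29 58
f 34 58 23
f 55 58 34
f 18 34 30
f 34 23 35
f 30 35 19
f 34 35 30
f 18 30 39
f 30 19 40
f 39 40 25
f 30 40 39
f 18 39 51
f 39 25 54
f 51 54 28
f 39 54 51
f 18 51 55
f 51 28 59
f 55 59 29
f 51 59 55
f 19 35 46
f 35 23 49
f 46 49 27
f 35 49 46
f 23 58 36
f 58 29 57
f 36 57 22
f 58 57 36
f 29 59 56
f 59 28 52
f 56 52 20
f 59 52 56
f 28 54 53
f 54 25 41
f 53 41 24
f 54 41 53
f 25 40 45
f 40 19 42
f 45 42 26
f 40 42 45
f 21 47 33
f 47 27 48
f 33 48 22
f 47 48 33
f 21 33 31
f 33 22 32
f 31 32 20
f 33 32 31
f 21 31 38
f 31 20 37
f 38 37 24
f 31 37 38
f 21 38 43
f 38 24 44
f 43 44 26
f 38 44 43
f 21 43 47
f 43 26 50
f 47 50 27
f 43 50 47
f 22 48 36
f 48 27 49
f 36 49 23
f 48 49 36
f 20 32 56
f 32 22 57
f 56 57 29
f 32 57 56
f 24 37 53
f 37 20 52
f 53 52 28
f 37 52 53
f 26 44 45
f 44 24 41
f 45 41 25
f 44 41 45
f 27 50 46
f 50 26 42
f 46 42 19
f 50 42 46



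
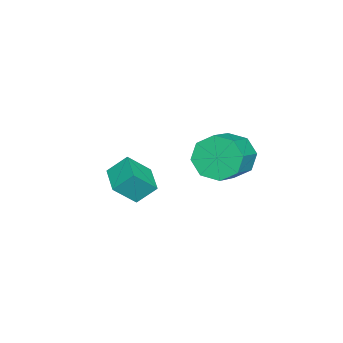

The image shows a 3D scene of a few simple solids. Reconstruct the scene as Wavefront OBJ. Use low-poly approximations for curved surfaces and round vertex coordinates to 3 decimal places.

v 1.813 -1.638 0.568
v 1.55 -0.976 1.241
v 1.286 -0.98 -0.286
v 1.024 -0.318 0.387
v 2.816 -1.062 0.393
v 2.554 -0.4 1.066
v 2.29 -0.404 -0.461
v 2.027 0.258 0.212
v 2.737 3.006 2.891
v 3.151 3.233 2.124
v 4.296 3.1 2.703
v 3.883 2.874 3.469
v 3.014 3.779 2.521
v 4.159 3.646 3.1
v 2.715 3.873 3.134
v 3.86 3.74 3.713
v 2.429 3.459 3.605
v 3.574 3.326 4.184
v 2.324 2.78 3.657
v 3.469 2.647 4.236
v 2.461 2.234 3.26
v 3.606 2.101 3.839
v 2.76 2.14 2.647
v 3.905 2.007 3.226
v 3.046 2.554 2.176
v 4.191 2.421 2.755
f 2 4 1
f 5 2 1
f 1 4 3
f 3 5 1
f 2 8 4
f 6 2 5
f 6 8 2
f 4 8 3
f 7 5 3
f 3 8 7
f 7 6 5
f 8 6 7
f 10 9 13
f 10 13 11
f 11 13 14
f 11 14 12
f 13 9 15
f 13 15 14
f 14 15 16
f 14 16 12
f 15 9 17
f 15 17 16
f 16 17 18
f 16 18 12
f 17 9 19
f 17 19 18
f 18 19 20
f 18 20 12
f 19 9 21
f 19 21 20
f 20 21 22
f 20 22 12
f 21 9 23
f 21 23 22
f 22 23 24
f 22 24 12
f 23 9 25
f 23 25 24
f 24 25 26
f 24 26 12
f 25 9 10
f 25 10 26
f 26 10 11
f 26 11 12



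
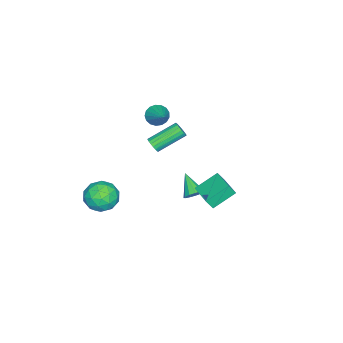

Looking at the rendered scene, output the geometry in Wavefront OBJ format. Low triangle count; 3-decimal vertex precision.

v 0.335 0.661 -1.981
v -0.782 1.587 -1.135
v 0.103 1.013 -2.673
v -1.015 1.939 -1.827
v 1.535 1.901 -1.753
v 0.417 2.827 -0.907
v 1.302 2.253 -2.445
v 0.185 3.179 -1.599
v 3.933 -2.691 -1.95
v 4.583 -3.575 -2.202
v 2.717 -3.805 -1.178
v 3.367 -4.689 -1.43
v 3.702 -3.948 -0.653
v 4.453 -3.259 -1.13
v 2.847 -4.121 -2.25
v 3.598 -3.432 -2.727
v 3.911 -4.458 -2.388
v 4.44 -4.351 -1.4
v 2.86 -3.029 -1.98
v 3.389 -2.922 -0.992
v 4.365 -3.035 -2.144
v 2.935 -4.345 -1.236
v 3.132 -3.909 -0.779
v 3.514 -4.428 -0.928
v 4.289 -2.85 -1.513
v 4.67 -3.369 -1.662
v 4.153 -3.588 -0.751
v 2.63 -4.011 -1.718
v 3.011 -4.53 -1.867
v 3.786 -2.952 -2.452
v 4.168 -3.471 -2.601
v 3.147 -3.792 -2.629
v 4.352 -4.074 -2.401
v 3.637 -4.729 -1.947
v 3.331 -4.395 -2.429
v 3.773 -3.99 -2.71
v 4.662 -4.011 -1.821
v 3.948 -4.666 -1.367
v 4.145 -4.23 -0.91
v 4.586 -3.826 -1.19
v 4.268 -4.53 -1.93
v 3.352 -2.714 -2.013
v 2.638 -3.369 -1.559
v 2.714 -3.554 -2.19
v 3.155 -3.15 -2.47
v 3.663 -2.651 -1.433
v 2.948 -3.306 -0.979
v 3.527 -3.39 -0.67
v 3.969 -2.985 -0.951
v 3.032 -2.85 -1.45
v -3.316 -3.78 -2.464
v -2.883 -3.55 -2.195
v -4.19 -2.269 -1.187
v -4.624 -2.5 -1.456
v -2.902 -3.409 -2.4
v -4.21 -2.128 -1.391
v -3.004 -3.341 -2.617
v -4.312 -2.06 -1.608
v -3.168 -3.361 -2.804
v -4.475 -2.08 -1.796
v -3.361 -3.464 -2.924
v -4.668 -2.183 -1.915
v -3.545 -3.629 -2.953
v -4.852 -2.348 -1.944
v -3.684 -3.825 -2.885
v -4.991 -2.544 -1.876
v -3.75 -4.011 -2.733
v -5.057 -2.73 -1.725
v -3.73 -4.152 -2.529
v -5.038 -2.871 -1.52
v -3.628 -4.22 -2.312
v -4.936 -2.939 -1.303
v -3.465 -4.2 -2.124
v -4.772 -2.919 -1.116
v -3.272 -4.097 -2.005
v -4.579 -2.816 -0.996
v -3.088 -3.932 -1.976
v -4.395 -2.651 -0.967
v -2.949 -3.736 -2.044
v -4.256 -2.455 -1.035
v -1.07 0.02 -3.966
v -0.699 0.247 -3.431
v -1.89 -0.98 -2.974
v -1.01 0.479 -3.455
v -1.341 0.565 -3.641
v -1.585 0.478 -3.93
v -1.666 0.245 -4.231
v -1.558 -0.059 -4.448
v -1.295 -0.338 -4.512
v -0.961 -0.503 -4.403
v -0.661 -0.503 -4.155
v -0.491 -0.336 -3.847
v -0.506 -0.057 -3.578
v -2.106 -2.888 1.564
v -1.687 -2.771 0.953
v -0.934 -1.892 2.556
v -1.919 -2.497 0.952
v -2.194 -2.313 1.091
v -2.448 -2.26 1.338
v -2.624 -2.351 1.638
v -2.682 -2.565 1.92
v -2.607 -2.853 2.121
v -2.417 -3.149 2.194
v -2.156 -3.385 2.123
v -1.884 -3.507 1.924
v -1.662 -3.488 1.642
v -1.542 -3.331 1.343
v -1.551 -3.072 1.094
f 2 4 1
f 5 2 1
f 1 4 3
f 3 5 1
f 2 8 4
f 6 2 5
f 6 8 2
f 4 8 3
f 7 5 3
f 3 8 7
f 7 6 5
f 8 6 7
f 9 46 25
f 46 20 49
f 25 49 14
f 46 49 25
f 9 25 21
f 25 14 26
f 21 26 10
f 25 26 21
f 9 21 30
f 21 10 31
f 30 31 16
f 21 31 30
f 9 30 42
f 30 16 45
f 42 45 19
f 30 45 42
f 9 42 46
f 42 19 50
f 46 50 20
f 42 50 46
f 10 26 37
f 26 14 40
f 37 40 18
f 26 40 37
f 14 49 27
f 49 20 48
f 27 48 13
f 49 48 27
f 20 50 47
f 50 19 43
f 47 43 11
f 50 43 47
f 19 45 44
f 45 16 32
f 44 32 15
f 45 32 44
f 16 31 36
f 31 10 33
f 36 33 17
f 31 33 36
f 12 38 24
f 38 18 39
f 24 39 13
f 38 39 24
f 12 24 22
f 24 13 23
f 22 23 11
f 24 23 22
f 12 22 29
f 22 11 28
f 29 28 15
f 22 28 29
f 12 29 34
f 29 15 35
f 34 35 17
f 29 35 34
f 12 34 38
f 34 17 41
f 38 41 18
f 34 41 38
f 13 39 27
f 39 18 40
f 27 40 14
f 39 40 27
f 11 23 47
f 23 13 48
f 47 48 20
f 23 48 47
f 15 28 44
f 28 11 43
f 44 43 19
f 28 43 44
f 17 35 36
f 35 15 32
f 36 32 16
f 35 32 36
f 18 41 37
f 41 17 33
f 37 33 10
f 41 33 37
f 52 51 55
f 52 55 53
f 53 55 56
f 53 56 54
f 55 51 57
f 55 57 56
f 56 57 58
f 56 58 54
f 57 51 59
f 57 59 58
f 58 59 60
f 58 60 54
f 59 51 61
f 59 61 60
f 60 61 62
f 60 62 54
f 61 51 63
f 61 63 62
f 62 63 64
f 62 64 54
f 63 51 65
f 63 65 64
f 64 65 66
f 64 66 54
f 65 51 67
f 65 67 66
f 66 67 68
f 66 68 54
f 67 51 69
f 67 69 68
f 68 69 70
f 68 70 54
f 69 51 71
f 69 71 70
f 70 71 72
f 70 72 54
f 71 51 73
f 71 73 72
f 72 73 74
f 72 74 54
f 73 51 75
f 73 75 74
f 74 75 76
f 74 76 54
f 75 51 77
f 75 77 76
f 76 77 78
f 76 78 54
f 77 51 79
f 77 79 78
f 78 79 80
f 78 80 54
f 79 51 52
f 79 52 80
f 80 52 53
f 80 53 54
f 82 81 84
f 82 84 83
f 84 81 85
f 84 85 83
f 85 81 86
f 85 86 83
f 86 81 87
f 86 87 83
f 87 81 88
f 87 88 83
f 88 81 89
f 88 89 83
f 89 81 90
f 89 90 83
f 90 81 91
f 90 91 83
f 91 81 92
f 91 92 83
f 92 81 93
f 92 93 83
f 93 81 82
f 93 82 83
f 95 94 97
f 95 97 96
f 97 94 98
f 97 98 96
f 98 94 99
f 98 99 96
f 99 94 100
f 99 100 96
f 100 94 101
f 100 101 96
f 101 94 102
f 101 102 96
f 102 94 103
f 102 103 96
f 103 94 104
f 103 104 96
f 104 94 105
f 104 105 96
f 105 94 106
f 105 106 96
f 106 94 107
f 106 107 96
f 107 94 108
f 107 108 96
f 108 94 95
f 108 95 96



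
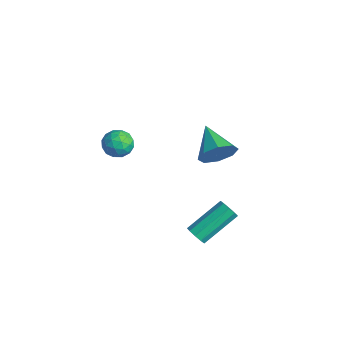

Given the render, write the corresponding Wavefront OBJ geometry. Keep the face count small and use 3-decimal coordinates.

v 3.783 1.072 -4.507
v 4.267 1.237 -4.707
v 4.141 2.954 -3.594
v 3.657 2.788 -3.393
v 3.988 1.36 -4.928
v 3.862 3.077 -3.815
v 3.613 1.347 -4.951
v 3.487 3.064 -3.838
v 3.317 1.206 -4.766
v 3.191 2.923 -3.653
v 3.24 1.001 -4.46
v 3.113 2.718 -3.347
v 3.416 0.83 -4.176
v 3.29 2.547 -3.062
v 3.765 0.772 -4.046
v 3.638 2.488 -2.933
v 4.122 0.854 -4.132
v 3.995 2.57 -3.019
v 4.32 1.038 -4.393
v 4.194 2.754 -3.28
v 2.074 3.06 -0.934
v 2.455 3.559 -0.222
v 0.486 3.26 -0.226
v 2.258 3.979 -0.782
v 1.953 3.86 -1.431
v 1.719 3.273 -1.789
v 1.693 2.56 -1.647
v 1.889 2.14 -1.087
v 2.194 2.259 -0.437
v 2.429 2.847 -0.079
v -2.7 0.959 -2.902
v -1.97 0.652 -3.073
v -2.97 -0.092 -2.167
v -2.24 -0.399 -2.338
v -2.304 0.258 -1.868
v -2.137 0.907 -2.323
v -2.803 -0.347 -2.917
v -2.636 0.302 -3.372
v -2.034 -0.155 -3.082
v -1.725 0.219 -2.434
v -3.215 0.341 -2.806
v -2.906 0.715 -2.158
v -2.311 0.897 -3.052
v -2.629 -0.337 -2.188
v -2.666 0.049 -1.912
v -2.237 -0.132 -2.012
v -2.409 1.048 -2.611
v -1.98 0.867 -2.711
v -2.176 0.636 -2.003
v -2.96 -0.307 -2.529
v -2.531 -0.488 -2.629
v -2.703 0.692 -3.228
v -2.274 0.511 -3.328
v -2.764 -0.076 -3.237
v -1.92 0.243 -3.158
v -2.079 -0.375 -2.726
v -2.41 -0.344 -3.066
v -2.311 0.037 -3.333
v -1.739 0.463 -2.776
v -1.897 -0.155 -2.345
v -1.935 0.231 -2.069
v -1.837 0.613 -2.336
v -1.776 -0.012 -2.782
v -3.043 0.715 -2.895
v -3.201 0.097 -2.464
v -3.103 -0.053 -2.904
v -3.005 0.329 -3.171
v -2.861 0.935 -2.514
v -3.02 0.317 -2.082
v -2.629 0.523 -1.907
v -2.53 0.904 -2.174
v -3.164 0.572 -2.458
f 2 1 5
f 2 5 3
f 3 5 6
f 3 6 4
f 5 1 7
f 5 7 6
f 6 7 8
f 6 8 4
f 7 1 9
f 7 9 8
f 8 9 10
f 8 10 4
f 9 1 11
f 9 11 10
f 10 11 12
f 10 12 4
f 11 1 13
f 11 13 12
f 12 13 14
f 12 14 4
f 13 1 15
f 13 15 14
f 14 15 16
f 14 16 4
f 15 1 17
f 15 17 16
f 16 17 18
f 16 18 4
f 17 1 19
f 17 19 18
f 18 19 20
f 18 20 4
f 19 1 2
f 19 2 20
f 20 2 3
f 20 3 4
f 22 21 24
f 22 24 23
f 24 21 25
f 24 25 23
f 25 21 26
f 25 26 23
f 26 21 27
f 26 27 23
f 27 21 28
f 27 28 23
f 28 21 29
f 28 29 23
f 29 21 30
f 29 30 23
f 30 21 22
f 30 22 23
f 31 68 47
f 68 42 71
f 47 71 36
f 68 71 47
f 31 47 43
f 47 36 48
f 43 48 32
f 47 48 43
f 31 43 52
f 43 32 53
f 52 53 38
f 43 53 52
f 31 52 64
f 52 38 67
f 64 67 41
f 52 67 64
f 31 64 68
f 64 41 72
f 68 72 42
f 64 72 68
f 32 48 59
f 48 36 62
f 59 62 40
f 48 62 59
f 36 71 49
f 71 42 70
f 49 70 35
f 71 70 49
f 42 72 69
f 72 41 65
f 69 65 33
f 72 65 69
f 41 67 66
f 67 38 54
f 66 54 37
f 67 54 66
f 38 53 58
f 53 32 55
f 58 55 39
f 53 55 58
f 34 60 46
f 60 40 61
f 46 61 35
f 60 61 46
f 34 46 44
f 46 35 45
f 44 45 33
f 46 45 44
f 34 44 51
f 44 33 50
f 51 50 37
f 44 50 51
f 34 51 56
f 51 37 57
f 56 57 39
f 51 57 56
f 34 56 60
f 56 39 63
f 60 63 40
f 56 63 60
f 35 61 49
f 61 40 62
f 49 62 36
f 61 62 49
f 33 45 69
f 45 35 70
f 69 70 42
f 45 70 69
f 37 50 66
f 50 33 65
f 66 65 41
f 50 65 66
f 39 57 58
f 57 37 54
f 58 54 38
f 57 54 58
f 40 63 59
f 63 39 55
f 59 55 32
f 63 55 59



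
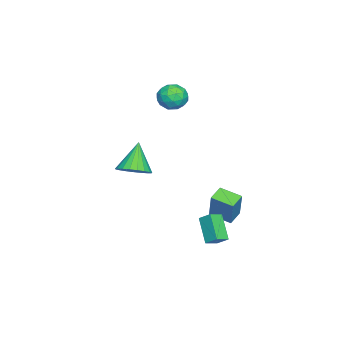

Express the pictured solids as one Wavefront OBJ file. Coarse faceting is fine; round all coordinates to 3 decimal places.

v -2.725 0.922 -4.172
v -2.047 1.24 -2.36
v -2.518 2.26 -4.485
v -1.84 2.578 -2.673
v -1.78 0.702 -4.487
v -1.102 1.02 -2.675
v -1.573 2.04 -4.8
v -0.895 2.358 -2.988
v 1.795 1.936 -2.483
v 2.467 1.5 -2.171
v 1.98 2.62 -1.928
v 2.652 2.184 -1.616
v 2.808 2.636 -3.684
v 3.48 2.2 -3.372
v 2.993 3.32 -3.129
v 3.665 2.884 -2.817
v -4 -1.294 3.167
v -3.062 -1.53 3.17
v -4.358 -2.71 3.73
v -3.42 -2.946 3.733
v -3.755 -2.284 4.354
v -3.534 -1.409 4.006
v -3.886 -2.831 2.894
v -3.665 -1.956 2.546
v -2.992 -2.48 3.002
v -2.91 -2.141 3.904
v -4.51 -2.099 2.996
v -4.428 -1.76 3.898
v -3.5 -1.288 3.119
v -3.92 -2.952 3.781
v -4.117 -2.563 4.146
v -3.566 -2.702 4.148
v -3.777 -1.217 3.61
v -3.225 -1.355 3.613
v -3.633 -1.798 4.308
v -4.195 -2.885 3.287
v -3.643 -3.023 3.29
v -3.854 -1.538 2.752
v -3.303 -1.677 2.754
v -3.787 -2.442 2.592
v -2.907 -1.985 3.022
v -3.117 -2.817 3.353
v -3.391 -2.75 2.86
v -3.261 -2.235 2.655
v -2.859 -1.786 3.553
v -3.069 -2.618 3.884
v -3.266 -2.229 4.249
v -3.136 -1.714 4.044
v -2.818 -2.344 3.454
v -4.351 -1.622 3.016
v -4.561 -2.454 3.347
v -4.284 -2.526 2.856
v -4.154 -2.011 2.651
v -4.303 -1.423 3.547
v -4.513 -2.255 3.878
v -4.159 -2.005 4.245
v -4.029 -1.49 4.04
v -4.602 -1.896 3.446
v -2.011 -3.845 -1.939
v -1.176 -4.188 -1.382
v -3.189 -3.955 -0.241
v -1.146 -3.751 -1.333
v -1.265 -3.33 -1.388
v -1.514 -2.998 -1.539
v -1.848 -2.813 -1.759
v -2.21 -2.806 -2.01
v -2.538 -2.979 -2.249
v -2.774 -3.301 -2.434
v -2.879 -3.718 -2.533
v -2.834 -4.156 -2.53
v -2.646 -4.541 -2.425
v -2.348 -4.805 -2.236
v -1.992 -4.903 -1.995
v -1.639 -4.818 -1.745
v -1.351 -4.565 -1.528
f 2 4 1
f 5 2 1
f 1 4 3
f 3 5 1
f 2 8 4
f 6 2 5
f 6 8 2
f 4 8 3
f 7 5 3
f 3 8 7
f 7 6 5
f 8 6 7
f 10 12 9
f 13 10 9
f 9 12 11
f 11 13 9
f 10 16 12
f 14 10 13
f 14 16 10
f 12 16 11
f 15 13 11
f 11 16 15
f 15 14 13
f 16 14 15
f 17 54 33
f 54 28 57
f 33 57 22
f 54 57 33
f 17 33 29
f 33 22 34
f 29 34 18
f 33 34 29
f 17 29 38
f 29 18 39
f 38 39 24
f 29 39 38
f 17 38 50
f 38 24 53
f 50 53 27
f 38 53 50
f 17 50 54
f 50 27 58
f 54 58 28
f 50 58 54
f 18 34 45
f 34 22 48
f 45 48 26
f 34 48 45
f 22 57 35
f 57 28 56
f 35 56 21
f 57 56 35
f 28 58 55
f 58 27 51
f 55 51 19
f 58 51 55
f 27 53 52
f 53 24 40
f 52 40 23
f 53 40 52
f 24 39 44
f 39 18 41
f 44 41 25
f 39 41 44
f 20 46 32
f 46 26 47
f 32 47 21
f 46 47 32
f 20 32 30
f 32 21 31
f 30 31 19
f 32 31 30
f 20 30 37
f 30 19 36
f 37 36 23
f 30 36 37
f 20 37 42
f 37 23 43
f 42 43 25
f 37 43 42
f 20 42 46
f 42 25 49
f 46 49 26
f 42 49 46
f 21 47 35
f 47 26 48
f 35 48 22
f 47 48 35
f 19 31 55
f 31 21 56
f 55 56 28
f 31 56 55
f 23 36 52
f 36 19 51
f 52 51 27
f 36 51 52
f 25 43 44
f 43 23 40
f 44 40 24
f 43 40 44
f 26 49 45
f 49 25 41
f 45 41 18
f 49 41 45
f 60 59 62
f 60 62 61
f 62 59 63
f 62 63 61
f 63 59 64
f 63 64 61
f 64 59 65
f 64 65 61
f 65 59 66
f 65 66 61
f 66 59 67
f 66 67 61
f 67 59 68
f 67 68 61
f 68 59 69
f 68 69 61
f 69 59 70
f 69 70 61
f 70 59 71
f 70 71 61
f 71 59 72
f 71 72 61
f 72 59 73
f 72 73 61
f 73 59 74
f 73 74 61
f 74 59 75
f 74 75 61
f 75 59 60
f 75 60 61



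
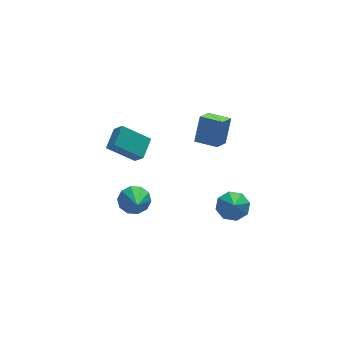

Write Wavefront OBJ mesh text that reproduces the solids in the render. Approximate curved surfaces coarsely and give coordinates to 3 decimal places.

v -2.941 0.848 1.807
v -2.631 0.303 2.439
v -4.369 1.283 2.883
v -4.059 0.738 3.514
v -2.221 1.882 2.346
v -1.911 1.337 2.977
v -3.649 2.317 3.421
v -3.339 1.772 4.053
v 2.806 1.591 -4.322
v 3.76 1.469 -4.193
v 2.574 0.729 -3.418
v 3.48 2.001 -3.758
v 2.805 2.293 -3.653
v 2.131 2.173 -3.94
v 1.852 1.713 -4.45
v 2.132 1.18 -4.886
v 2.807 0.889 -4.991
v 3.481 1.008 -4.704
v -2.831 1.506 -2.161
v -1.984 1.589 -1.812
v -3.109 -0.106 -1.099
v -2.342 1.874 -1.474
v -2.886 2.018 -1.398
v -3.41 1.966 -1.614
v -3.712 1.739 -2.038
v -3.678 1.423 -2.51
v -3.32 1.138 -2.848
v -2.775 0.994 -2.923
v -2.251 1.046 -2.708
v -1.949 1.273 -2.283
v 1.978 1.988 0.745
v 2.468 2.558 2.28
v 0.975 2.892 0.729
v 1.465 3.462 2.265
v 2.735 2.818 0.195
v 3.225 3.388 1.731
v 1.732 3.722 0.18
v 2.222 4.292 1.715
f 2 4 1
f 5 2 1
f 1 4 3
f 3 5 1
f 2 8 4
f 6 2 5
f 6 8 2
f 4 8 3
f 7 5 3
f 3 8 7
f 7 6 5
f 8 6 7
f 10 9 12
f 10 12 11
f 12 9 13
f 12 13 11
f 13 9 14
f 13 14 11
f 14 9 15
f 14 15 11
f 15 9 16
f 15 16 11
f 16 9 17
f 16 17 11
f 17 9 18
f 17 18 11
f 18 9 10
f 18 10 11
f 20 19 22
f 20 22 21
f 22 19 23
f 22 23 21
f 23 19 24
f 23 24 21
f 24 19 25
f 24 25 21
f 25 19 26
f 25 26 21
f 26 19 27
f 26 27 21
f 27 19 28
f 27 28 21
f 28 19 29
f 28 29 21
f 29 19 30
f 29 30 21
f 30 19 20
f 30 20 21
f 32 34 31
f 35 32 31
f 31 34 33
f 33 35 31
f 32 38 34
f 36 32 35
f 36 38 32
f 34 38 33
f 37 35 33
f 33 38 37
f 37 36 35
f 38 36 37



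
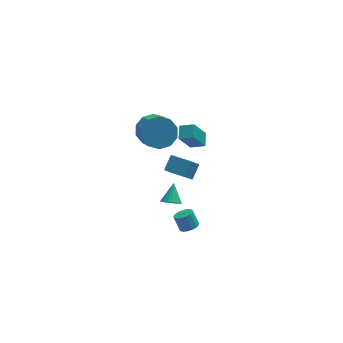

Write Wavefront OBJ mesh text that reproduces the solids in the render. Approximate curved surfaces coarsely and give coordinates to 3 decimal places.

v -1.578 -0.067 2.183
v -1.359 0.761 2.547
v -2.374 0.286 1.857
v -2.155 1.114 2.22
v -0.785 0.366 0.72
v -0.566 1.194 1.083
v -1.581 0.719 0.393
v -1.362 1.547 0.757
v -2.58 1.158 -2.405
v -3.122 0.829 -1.632
v -2.028 1.83 -1.733
v -2.57 1.501 -0.959
v -1.59 0.099 -2.161
v -2.132 -0.23 -1.387
v -1.038 0.771 -1.488
v -1.58 0.442 -0.715
v -2.899 -0.001 -4.111
v -2.434 -0.388 -3.874
v -2.521 0.981 -3.249
v -2.3 -0.251 -4.09
v -2.284 -0.064 -4.31
v -2.39 0.136 -4.491
v -2.597 0.308 -4.596
v -2.864 0.419 -4.605
v -3.138 0.447 -4.517
v -3.365 0.386 -4.347
v -3.499 0.249 -4.131
v -3.515 0.062 -3.911
v -3.409 -0.138 -3.731
v -3.202 -0.31 -3.625
v -2.935 -0.421 -3.616
v -2.661 -0.449 -3.705
v -3.861 0.237 3.087
v -3.119 0.743 3.669
v -3.038 -0.671 4.795
v -3.779 -1.177 4.213
v -3.713 0.903 3.911
v -3.632 -0.511 5.038
v -4.364 0.808 3.839
v -4.282 -0.606 4.966
v -4.822 0.495 3.479
v -4.741 -0.919 4.606
v -4.913 0.084 2.97
v -4.832 -1.331 4.097
v -4.602 -0.269 2.505
v -4.521 -1.683 3.631
v -4.008 -0.429 2.262
v -3.927 -1.843 3.389
v -3.358 -0.334 2.334
v -3.276 -1.748 3.461
v -2.899 -0.021 2.694
v -2.818 -1.435 3.821
v -2.808 0.391 3.203
v -2.727 -1.024 4.33
v -2.383 -2.741 -3.654
v -1.915 -2.368 -3.703
v -2.19 -1.907 -2.836
v -2.657 -2.279 -2.786
v -2.147 -2.226 -3.853
v -2.422 -1.765 -2.986
v -2.442 -2.222 -3.949
v -2.717 -1.76 -3.082
v -2.721 -2.356 -3.966
v -2.996 -1.895 -3.098
v -2.91 -2.594 -3.899
v -3.185 -2.133 -3.032
v -2.957 -2.871 -3.766
v -3.232 -2.409 -2.899
v -2.85 -3.113 -3.604
v -3.125 -2.652 -2.737
v -2.618 -3.255 -3.454
v -2.893 -2.794 -2.587
v -2.323 -3.26 -3.358
v -2.598 -2.798 -2.491
v -2.044 -3.125 -3.342
v -2.319 -2.664 -2.474
v -1.855 -2.887 -3.408
v -2.13 -2.426 -2.541
v -1.808 -2.611 -3.541
v -2.083 -2.149 -2.674
f 2 4 1
f 5 2 1
f 1 4 3
f 3 5 1
f 2 8 4
f 6 2 5
f 6 8 2
f 4 8 3
f 7 5 3
f 3 8 7
f 7 6 5
f 8 6 7
f 10 12 9
f 13 10 9
f 9 12 11
f 11 13 9
f 10 16 12
f 14 10 13
f 14 16 10
f 12 16 11
f 15 13 11
f 11 16 15
f 15 14 13
f 16 14 15
f 18 17 20
f 18 20 19
f 20 17 21
f 20 21 19
f 21 17 22
f 21 22 19
f 22 17 23
f 22 23 19
f 23 17 24
f 23 24 19
f 24 17 25
f 24 25 19
f 25 17 26
f 25 26 19
f 26 17 27
f 26 27 19
f 27 17 28
f 27 28 19
f 28 17 29
f 28 29 19
f 29 17 30
f 29 30 19
f 30 17 31
f 30 31 19
f 31 17 32
f 31 32 19
f 32 17 18
f 32 18 19
f 34 33 37
f 34 37 35
f 35 37 38
f 35 38 36
f 37 33 39
f 37 39 38
f 38 39 40
f 38 40 36
f 39 33 41
f 39 41 40
f 40 41 42
f 40 42 36
f 41 33 43
f 41 43 42
f 42 43 44
f 42 44 36
f 43 33 45
f 43 45 44
f 44 45 46
f 44 46 36
f 45 33 47
f 45 47 46
f 46 47 48
f 46 48 36
f 47 33 49
f 47 49 48
f 48 49 50
f 48 50 36
f 49 33 51
f 49 51 50
f 50 51 52
f 50 52 36
f 51 33 53
f 51 53 52
f 52 53 54
f 52 54 36
f 53 33 34
f 53 34 54
f 54 34 35
f 54 35 36
f 56 55 59
f 56 59 57
f 57 59 60
f 57 60 58
f 59 55 61
f 59 61 60
f 60 61 62
f 60 62 58
f 61 55 63
f 61 63 62
f 62 63 64
f 62 64 58
f 63 55 65
f 63 65 64
f 64 65 66
f 64 66 58
f 65 55 67
f 65 67 66
f 66 67 68
f 66 68 58
f 67 55 69
f 67 69 68
f 68 69 70
f 68 70 58
f 69 55 71
f 69 71 70
f 70 71 72
f 70 72 58
f 71 55 73
f 71 73 72
f 72 73 74
f 72 74 58
f 73 55 75
f 73 75 74
f 74 75 76
f 74 76 58
f 75 55 77
f 75 77 76
f 76 77 78
f 76 78 58
f 77 55 79
f 77 79 78
f 78 79 80
f 78 80 58
f 79 55 56
f 79 56 80
f 80 56 57
f 80 57 58



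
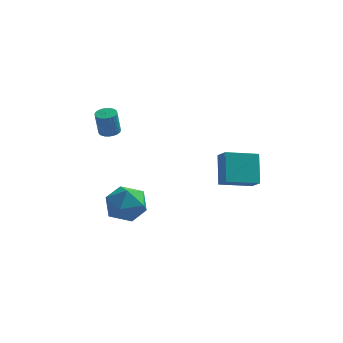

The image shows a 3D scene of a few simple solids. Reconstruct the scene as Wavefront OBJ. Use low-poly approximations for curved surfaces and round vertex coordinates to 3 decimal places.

v -2.715 0.836 1.904
v -2.262 0.474 1.908
v -2.411 0.303 3.3
v -2.865 0.664 3.296
v -2.16 0.673 1.944
v -2.309 0.502 3.335
v -2.143 0.897 1.973
v -2.292 0.725 3.365
v -2.213 1.111 1.992
v -2.362 0.94 3.384
v -2.359 1.284 1.998
v -2.508 1.112 3.389
v -2.56 1.388 1.989
v -2.709 1.216 3.381
v -2.784 1.408 1.968
v -2.933 1.237 3.359
v -2.998 1.341 1.936
v -3.147 1.17 3.328
v -3.169 1.197 1.9
v -3.318 1.026 3.292
v -3.271 0.998 1.865
v -3.42 0.827 3.256
v -3.288 0.775 1.835
v -3.437 0.603 3.227
v -3.218 0.56 1.816
v -3.367 0.389 3.208
v -3.072 0.388 1.811
v -3.221 0.216 3.202
v -2.871 0.284 1.819
v -3.02 0.112 3.211
v -2.647 0.263 1.841
v -2.796 0.092 3.232
v -2.433 0.33 1.872
v -2.582 0.159 3.264
v 2.927 0.262 -1.306
v 3.376 -0.416 -0.658
v 2.755 1.509 0.117
v 3.205 0.831 0.765
v 4.595 0.969 -1.725
v 5.045 0.291 -1.077
v 4.424 2.216 -0.302
v 4.873 1.538 0.346
v -1.453 -0.096 -2.466
v -0.784 -0.619 -1.562
v -2.396 -1.841 -2.778
v -1.727 -2.364 -1.874
v -2.583 -1.509 -1.597
v -2 -0.431 -1.405
v -1.18 -2.029 -2.935
v -0.597 -0.951 -2.743
v -0.615 -1.814 -1.852
v -1.483 -1.493 -1.025
v -1.697 -0.967 -3.315
v -2.565 -0.646 -2.488
f 2 1 5
f 2 5 3
f 3 5 6
f 3 6 4
f 5 1 7
f 5 7 6
f 6 7 8
f 6 8 4
f 7 1 9
f 7 9 8
f 8 9 10
f 8 10 4
f 9 1 11
f 9 11 10
f 10 11 12
f 10 12 4
f 11 1 13
f 11 13 12
f 12 13 14
f 12 14 4
f 13 1 15
f 13 15 14
f 14 15 16
f 14 16 4
f 15 1 17
f 15 17 16
f 16 17 18
f 16 18 4
f 17 1 19
f 17 19 18
f 18 19 20
f 18 20 4
f 19 1 21
f 19 21 20
f 20 21 22
f 20 22 4
f 21 1 23
f 21 23 22
f 22 23 24
f 22 24 4
f 23 1 25
f 23 25 24
f 24 25 26
f 24 26 4
f 25 1 27
f 25 27 26
f 26 27 28
f 26 28 4
f 27 1 29
f 27 29 28
f 28 29 30
f 28 30 4
f 29 1 31
f 29 31 30
f 30 31 32
f 30 32 4
f 31 1 33
f 31 33 32
f 32 33 34
f 32 34 4
f 33 1 2
f 33 2 34
f 34 2 3
f 34 3 4
f 36 38 35
f 39 36 35
f 35 38 37
f 37 39 35
f 36 42 38
f 40 36 39
f 40 42 36
f 38 42 37
f 41 39 37
f 37 42 41
f 41 40 39
f 42 40 41
f 43 54 48
f 43 48 44
f 43 44 50
f 43 50 53
f 43 53 54
f 44 48 52
f 48 54 47
f 54 53 45
f 53 50 49
f 50 44 51
f 46 52 47
f 46 47 45
f 46 45 49
f 46 49 51
f 46 51 52
f 47 52 48
f 45 47 54
f 49 45 53
f 51 49 50
f 52 51 44

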